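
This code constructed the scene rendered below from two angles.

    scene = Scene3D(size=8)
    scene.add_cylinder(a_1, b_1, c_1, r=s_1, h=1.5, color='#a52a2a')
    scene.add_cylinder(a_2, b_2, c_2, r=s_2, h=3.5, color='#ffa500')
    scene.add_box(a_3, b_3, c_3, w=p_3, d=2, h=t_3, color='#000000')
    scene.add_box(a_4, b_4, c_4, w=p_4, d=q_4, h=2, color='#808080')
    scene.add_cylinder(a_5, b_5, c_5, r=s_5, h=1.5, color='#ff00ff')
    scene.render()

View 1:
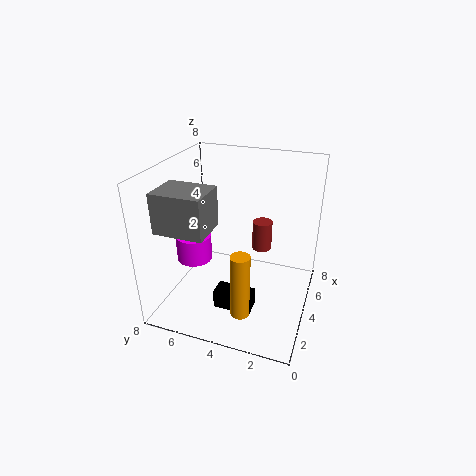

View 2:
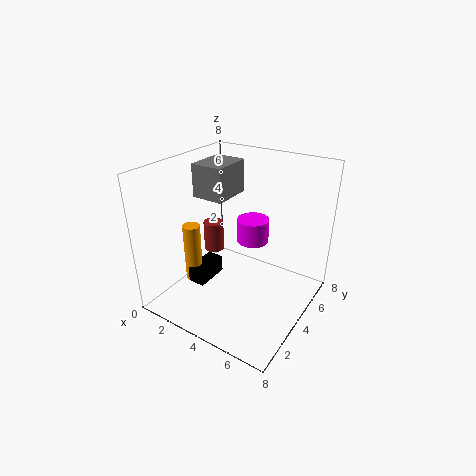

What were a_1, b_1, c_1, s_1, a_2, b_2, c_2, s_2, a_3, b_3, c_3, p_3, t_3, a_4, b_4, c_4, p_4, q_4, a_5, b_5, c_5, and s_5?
a_1 = 3.5; b_1 = 2.5; c_1 = 4; s_1 = 0.5; a_2 = 1.5; b_2 = 3; c_2 = 1; s_2 = 0.5; a_3 = 1.5; b_3 = 2.5; c_3 = 1; p_3 = 1; t_3 = 1; a_4 = 0.5; b_4 = 4.5; c_4 = 5.5; p_4 = 2; q_4 = 2.5; a_5 = 3.5; b_5 = 6.5; c_5 = 2.5; s_5 = 1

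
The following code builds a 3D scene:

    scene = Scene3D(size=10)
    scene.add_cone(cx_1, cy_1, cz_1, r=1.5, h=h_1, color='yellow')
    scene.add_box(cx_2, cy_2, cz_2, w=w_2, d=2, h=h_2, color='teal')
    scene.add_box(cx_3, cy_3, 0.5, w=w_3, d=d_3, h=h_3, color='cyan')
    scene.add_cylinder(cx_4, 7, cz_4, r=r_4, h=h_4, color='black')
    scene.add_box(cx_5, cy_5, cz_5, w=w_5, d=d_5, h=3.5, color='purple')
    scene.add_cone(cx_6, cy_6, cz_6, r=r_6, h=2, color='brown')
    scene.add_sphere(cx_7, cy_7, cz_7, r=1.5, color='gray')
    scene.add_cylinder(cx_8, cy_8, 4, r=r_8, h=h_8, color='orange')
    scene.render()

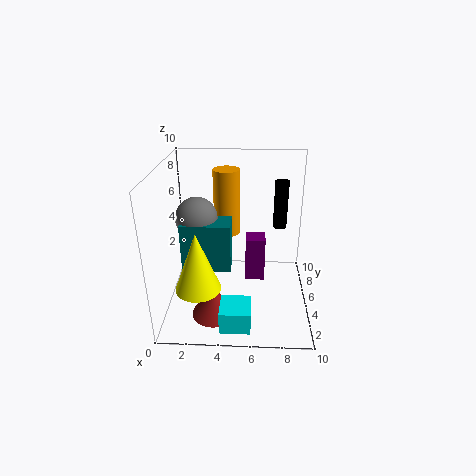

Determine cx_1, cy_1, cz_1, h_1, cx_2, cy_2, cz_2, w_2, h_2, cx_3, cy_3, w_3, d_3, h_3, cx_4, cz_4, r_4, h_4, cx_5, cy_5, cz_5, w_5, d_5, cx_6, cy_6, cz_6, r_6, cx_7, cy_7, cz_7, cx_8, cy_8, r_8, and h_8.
cx_1 = 2.5; cy_1 = 2.5; cz_1 = 2.5; h_1 = 4; cx_2 = 1; cy_2 = 4.5; cz_2 = 2.5; w_2 = 3.5; h_2 = 3.5; cx_3 = 4; cy_3 = 0.5; w_3 = 2; d_3 = 2; h_3 = 1.5; cx_4 = 8; cz_4 = 5; r_4 = 0.5; h_4 = 3.5; cx_5 = 5.5; cy_5 = 6.5; cz_5 = 0.5; w_5 = 1.5; d_5 = 1.5; cx_6 = 3.5; cy_6 = 2.5; cz_6 = 0.5; r_6 = 1.5; cx_7 = 2; cy_7 = 6; cz_7 = 6; cx_8 = 4; cy_8 = 8; r_8 = 1; h_8 = 5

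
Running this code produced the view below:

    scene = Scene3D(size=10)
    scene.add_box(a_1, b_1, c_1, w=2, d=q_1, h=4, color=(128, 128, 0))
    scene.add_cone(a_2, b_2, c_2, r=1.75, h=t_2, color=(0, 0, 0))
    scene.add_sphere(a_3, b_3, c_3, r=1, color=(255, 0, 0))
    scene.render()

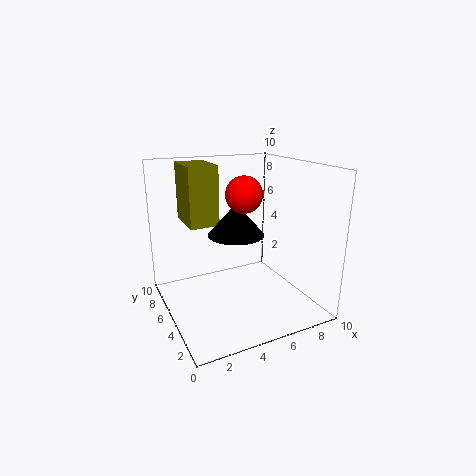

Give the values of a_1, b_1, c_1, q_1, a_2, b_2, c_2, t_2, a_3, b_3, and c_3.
a_1 = 1.75, b_1 = 5.25, c_1 = 6, q_1 = 3, a_2 = 4, b_2 = 3.25, c_2 = 6, t_2 = 2, a_3 = 3.5, b_3 = 1.25, c_3 = 9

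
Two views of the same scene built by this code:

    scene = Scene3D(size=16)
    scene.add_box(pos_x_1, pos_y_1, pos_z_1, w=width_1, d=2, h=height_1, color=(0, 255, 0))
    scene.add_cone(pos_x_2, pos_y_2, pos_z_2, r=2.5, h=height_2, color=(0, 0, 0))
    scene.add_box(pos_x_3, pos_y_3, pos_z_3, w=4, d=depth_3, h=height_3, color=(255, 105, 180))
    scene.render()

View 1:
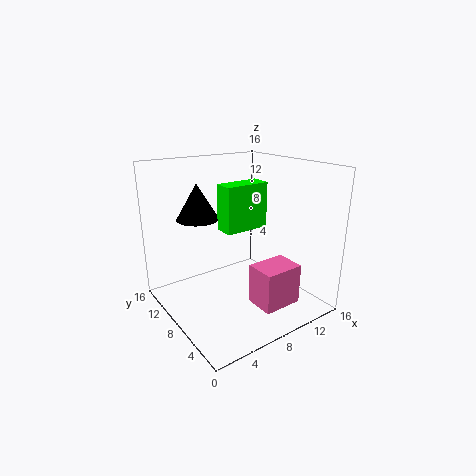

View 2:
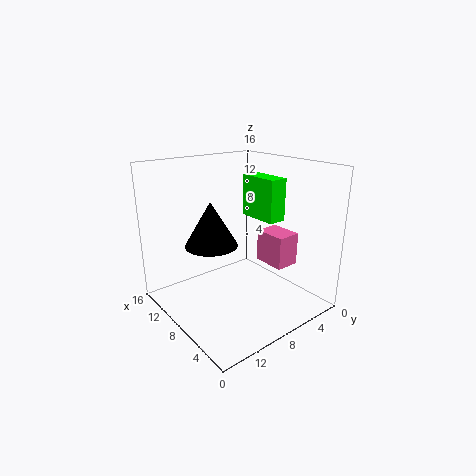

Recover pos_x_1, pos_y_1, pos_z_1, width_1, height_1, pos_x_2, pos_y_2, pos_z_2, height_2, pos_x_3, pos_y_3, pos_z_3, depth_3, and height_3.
pos_x_1 = 4.5; pos_y_1 = 4.5; pos_z_1 = 10.25; width_1 = 4.5; height_1 = 4.5; pos_x_2 = 5.75; pos_y_2 = 13; pos_z_2 = 9.25; height_2 = 4.25; pos_x_3 = 6; pos_y_3 = 0.25; pos_z_3 = 3.25; depth_3 = 3; height_3 = 4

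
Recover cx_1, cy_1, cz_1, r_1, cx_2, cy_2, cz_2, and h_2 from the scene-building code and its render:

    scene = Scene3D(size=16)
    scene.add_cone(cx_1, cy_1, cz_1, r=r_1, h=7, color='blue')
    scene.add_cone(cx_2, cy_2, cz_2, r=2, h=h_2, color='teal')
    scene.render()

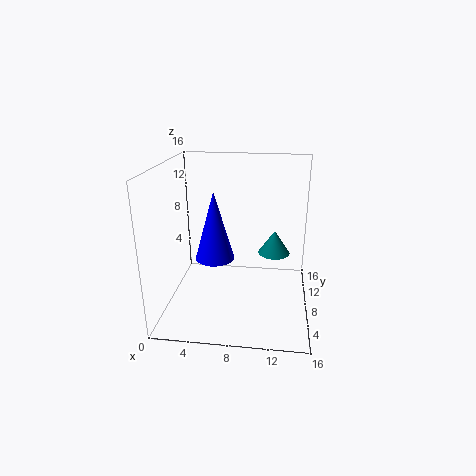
cx_1 = 6, cy_1 = 5, cz_1 = 7, r_1 = 2, cx_2 = 12, cy_2 = 13, cz_2 = 4, h_2 = 3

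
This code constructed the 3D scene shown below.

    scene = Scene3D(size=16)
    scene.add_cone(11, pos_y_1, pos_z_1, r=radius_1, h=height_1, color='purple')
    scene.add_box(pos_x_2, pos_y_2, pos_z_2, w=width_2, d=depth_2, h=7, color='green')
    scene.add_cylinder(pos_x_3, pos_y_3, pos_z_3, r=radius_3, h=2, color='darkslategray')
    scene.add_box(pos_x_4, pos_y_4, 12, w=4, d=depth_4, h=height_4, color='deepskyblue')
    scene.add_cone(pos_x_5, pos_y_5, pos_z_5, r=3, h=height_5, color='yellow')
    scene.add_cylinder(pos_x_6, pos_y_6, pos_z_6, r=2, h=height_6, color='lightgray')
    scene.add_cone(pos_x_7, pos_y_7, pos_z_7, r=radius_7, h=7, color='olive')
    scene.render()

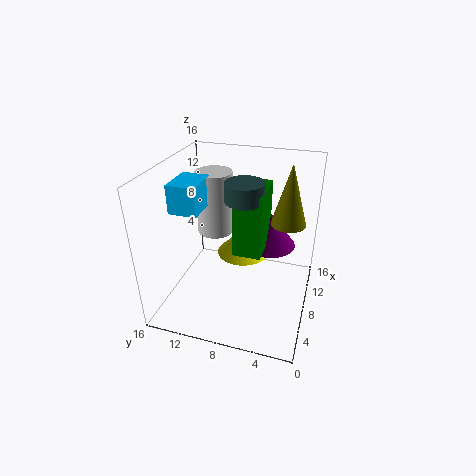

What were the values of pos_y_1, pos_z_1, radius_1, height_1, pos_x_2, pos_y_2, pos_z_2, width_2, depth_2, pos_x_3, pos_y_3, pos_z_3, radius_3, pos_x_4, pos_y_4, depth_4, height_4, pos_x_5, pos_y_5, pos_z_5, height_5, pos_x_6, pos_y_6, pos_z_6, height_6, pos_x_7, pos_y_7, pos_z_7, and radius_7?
pos_y_1 = 5; pos_z_1 = 6; radius_1 = 3; height_1 = 4; pos_x_2 = 6; pos_y_2 = 5; pos_z_2 = 7; width_2 = 5; depth_2 = 3; pos_x_3 = 7; pos_y_3 = 7; pos_z_3 = 13; radius_3 = 2; pos_x_4 = 4; pos_y_4 = 11; depth_4 = 3; height_4 = 3; pos_x_5 = 10; pos_y_5 = 8; pos_z_5 = 5; height_5 = 3; pos_x_6 = 9; pos_y_6 = 11; pos_z_6 = 8; height_6 = 7; pos_x_7 = 11; pos_y_7 = 3; pos_z_7 = 9; radius_7 = 2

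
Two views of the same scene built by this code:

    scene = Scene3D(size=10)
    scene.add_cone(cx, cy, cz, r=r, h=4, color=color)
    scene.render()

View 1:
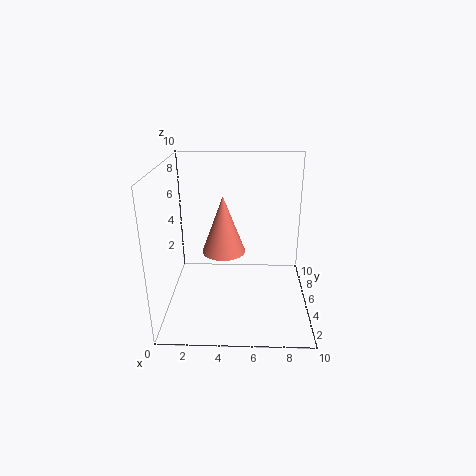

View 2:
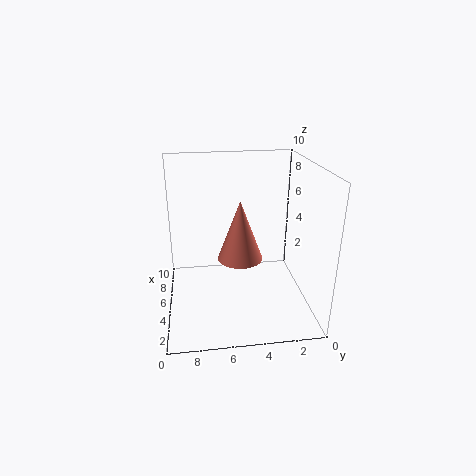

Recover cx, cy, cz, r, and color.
cx = 4
cy = 5
cz = 4
r = 1.5
color = 'salmon'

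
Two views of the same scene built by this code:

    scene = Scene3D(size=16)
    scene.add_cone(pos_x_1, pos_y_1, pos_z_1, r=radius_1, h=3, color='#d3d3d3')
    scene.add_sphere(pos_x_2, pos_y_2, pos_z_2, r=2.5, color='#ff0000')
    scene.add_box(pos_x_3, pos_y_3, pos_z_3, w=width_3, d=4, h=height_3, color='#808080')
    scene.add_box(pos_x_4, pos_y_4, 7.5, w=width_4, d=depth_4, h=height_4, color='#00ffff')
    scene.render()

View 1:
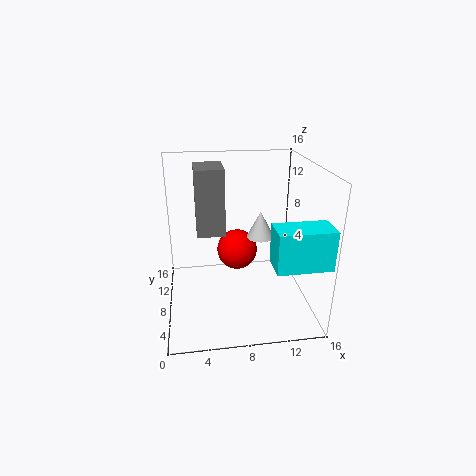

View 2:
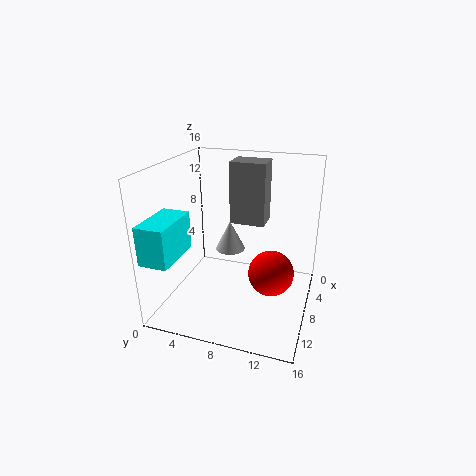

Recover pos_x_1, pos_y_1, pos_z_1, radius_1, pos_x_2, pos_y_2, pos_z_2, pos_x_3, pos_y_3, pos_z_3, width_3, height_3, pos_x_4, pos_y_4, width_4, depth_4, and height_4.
pos_x_1 = 10.5, pos_y_1 = 8, pos_z_1 = 8, radius_1 = 1.5, pos_x_2 = 8.5, pos_y_2 = 12, pos_z_2 = 4.5, pos_x_3 = 3.5, pos_y_3 = 6.5, pos_z_3 = 9, width_3 = 3, height_3 = 7, pos_x_4 = 10.5, pos_y_4 = 0.5, width_4 = 5.5, depth_4 = 3, height_4 = 4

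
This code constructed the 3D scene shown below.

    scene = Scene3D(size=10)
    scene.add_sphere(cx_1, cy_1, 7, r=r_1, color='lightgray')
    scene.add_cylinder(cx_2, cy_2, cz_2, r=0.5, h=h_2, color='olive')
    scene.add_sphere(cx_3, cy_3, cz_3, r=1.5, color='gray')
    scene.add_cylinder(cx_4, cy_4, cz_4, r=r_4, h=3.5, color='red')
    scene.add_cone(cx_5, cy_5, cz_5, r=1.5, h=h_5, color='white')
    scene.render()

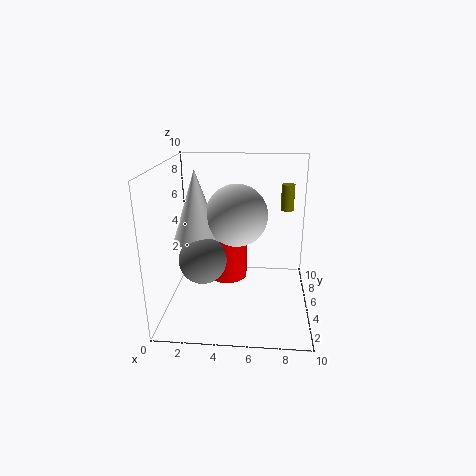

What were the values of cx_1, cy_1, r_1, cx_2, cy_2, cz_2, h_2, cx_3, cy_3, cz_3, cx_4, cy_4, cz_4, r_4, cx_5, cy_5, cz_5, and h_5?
cx_1 = 5, cy_1 = 4, r_1 = 2, cx_2 = 8.5, cy_2 = 8.5, cz_2 = 6, h_2 = 2, cx_3 = 3, cy_3 = 2.5, cz_3 = 4.5, cx_4 = 4, cy_4 = 7, cz_4 = 1, r_4 = 1.5, cx_5 = 2.5, cy_5 = 3.5, cz_5 = 5.5, h_5 = 4.5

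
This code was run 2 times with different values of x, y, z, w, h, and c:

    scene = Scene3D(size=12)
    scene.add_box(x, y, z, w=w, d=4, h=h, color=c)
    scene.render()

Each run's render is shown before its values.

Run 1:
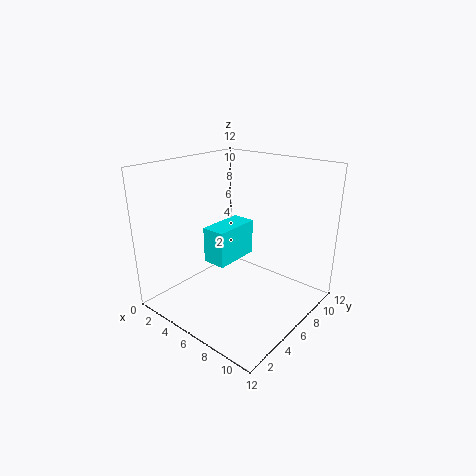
x = 4; y = 4; z = 4; w = 2; h = 3; c = 'cyan'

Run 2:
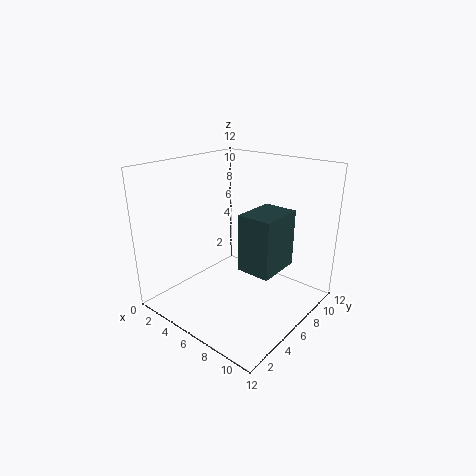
x = 6; y = 6; z = 3; w = 3; h = 5; c = 'darkslategray'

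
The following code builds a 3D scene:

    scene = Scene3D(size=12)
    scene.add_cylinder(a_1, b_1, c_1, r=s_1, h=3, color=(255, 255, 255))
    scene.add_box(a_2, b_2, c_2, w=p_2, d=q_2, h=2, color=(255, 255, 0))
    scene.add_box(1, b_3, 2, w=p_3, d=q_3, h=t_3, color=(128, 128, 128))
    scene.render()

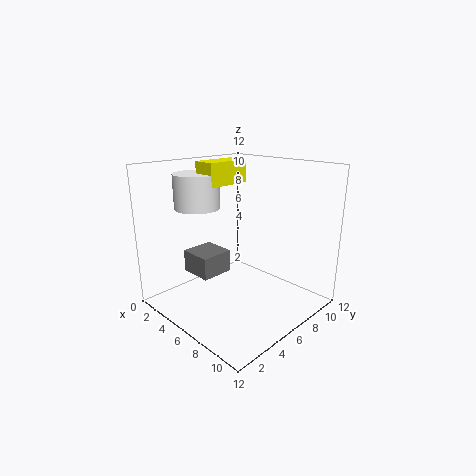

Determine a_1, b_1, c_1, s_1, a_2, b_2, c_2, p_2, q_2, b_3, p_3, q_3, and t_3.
a_1 = 2
b_1 = 5
c_1 = 8
s_1 = 2
a_2 = 2
b_2 = 5
c_2 = 10
p_2 = 2
q_2 = 4
b_3 = 4
p_3 = 3
q_3 = 3
t_3 = 2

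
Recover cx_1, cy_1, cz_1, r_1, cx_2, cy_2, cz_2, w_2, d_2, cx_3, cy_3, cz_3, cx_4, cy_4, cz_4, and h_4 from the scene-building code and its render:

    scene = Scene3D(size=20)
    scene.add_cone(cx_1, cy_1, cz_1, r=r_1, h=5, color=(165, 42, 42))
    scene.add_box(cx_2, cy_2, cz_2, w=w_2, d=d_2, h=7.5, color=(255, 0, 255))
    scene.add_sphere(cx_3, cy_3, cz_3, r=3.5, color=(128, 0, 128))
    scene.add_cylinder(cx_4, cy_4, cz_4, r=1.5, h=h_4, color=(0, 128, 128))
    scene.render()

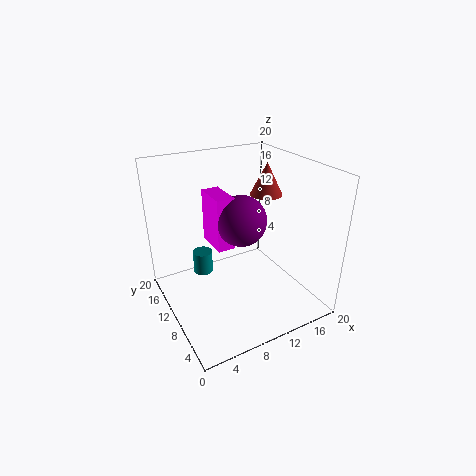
cx_1 = 17.5; cy_1 = 14.5; cz_1 = 13.5; r_1 = 2.5; cx_2 = 7; cy_2 = 10; cz_2 = 8.5; w_2 = 2.5; d_2 = 5; cx_3 = 10.5; cy_3 = 10; cz_3 = 12.5; cx_4 = 7; cy_4 = 16; cz_4 = 2; h_4 = 3.5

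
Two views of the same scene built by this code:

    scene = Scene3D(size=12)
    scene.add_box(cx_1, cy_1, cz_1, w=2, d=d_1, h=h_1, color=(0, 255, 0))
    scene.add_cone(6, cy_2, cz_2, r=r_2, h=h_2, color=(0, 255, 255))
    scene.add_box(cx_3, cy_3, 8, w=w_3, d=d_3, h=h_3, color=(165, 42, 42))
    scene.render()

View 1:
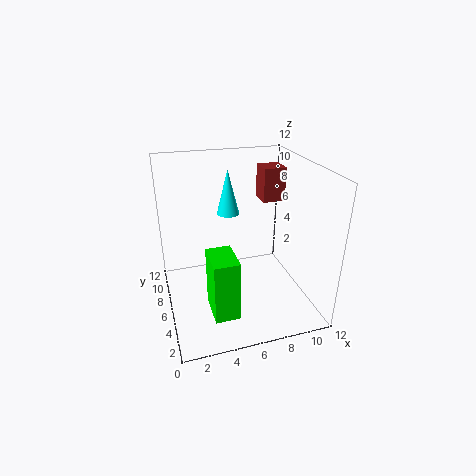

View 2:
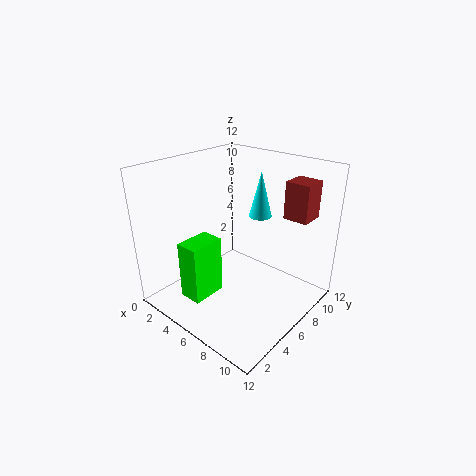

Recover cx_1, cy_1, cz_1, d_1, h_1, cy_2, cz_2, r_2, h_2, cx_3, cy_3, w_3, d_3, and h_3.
cx_1 = 3; cy_1 = 2; cz_1 = 1; d_1 = 3; h_1 = 5; cy_2 = 9; cz_2 = 7; r_2 = 1; h_2 = 4; cx_3 = 9; cy_3 = 8; w_3 = 2; d_3 = 2; h_3 = 3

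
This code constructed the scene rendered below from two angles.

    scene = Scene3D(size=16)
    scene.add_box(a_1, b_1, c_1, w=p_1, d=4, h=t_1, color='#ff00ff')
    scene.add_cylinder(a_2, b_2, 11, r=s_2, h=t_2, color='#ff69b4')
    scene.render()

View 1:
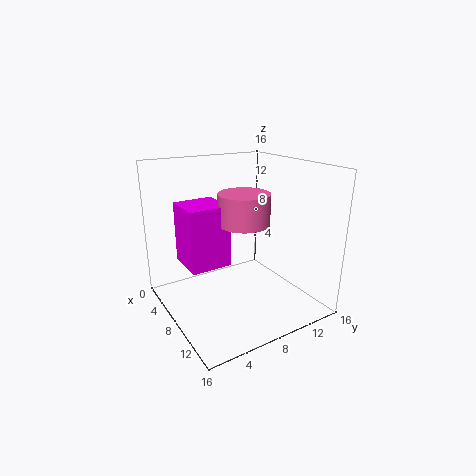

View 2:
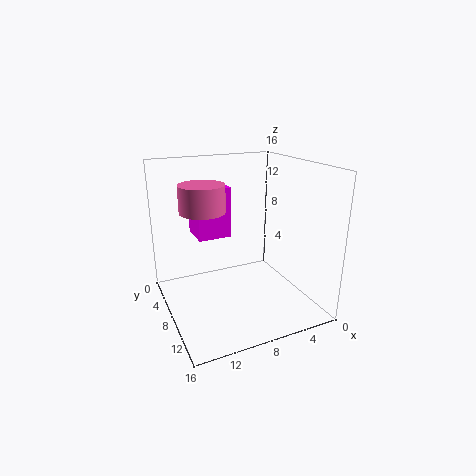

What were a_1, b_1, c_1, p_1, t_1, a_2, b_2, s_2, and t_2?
a_1 = 7.5
b_1 = 1
c_1 = 7
p_1 = 4
t_1 = 6
a_2 = 11.5
b_2 = 6.5
s_2 = 2.5
t_2 = 3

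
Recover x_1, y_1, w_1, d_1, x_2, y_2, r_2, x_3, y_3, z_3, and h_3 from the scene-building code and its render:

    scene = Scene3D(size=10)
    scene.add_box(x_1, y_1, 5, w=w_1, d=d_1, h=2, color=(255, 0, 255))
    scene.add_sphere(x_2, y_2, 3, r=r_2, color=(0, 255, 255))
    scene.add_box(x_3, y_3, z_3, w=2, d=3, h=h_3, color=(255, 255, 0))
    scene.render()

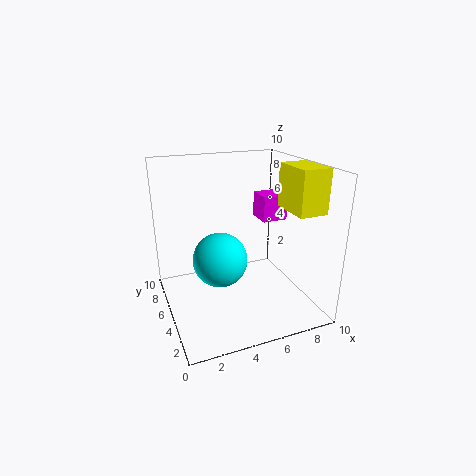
x_1 = 8, y_1 = 7, w_1 = 2, d_1 = 2, x_2 = 4, y_2 = 6, r_2 = 2, x_3 = 8, y_3 = 2, z_3 = 7, h_3 = 3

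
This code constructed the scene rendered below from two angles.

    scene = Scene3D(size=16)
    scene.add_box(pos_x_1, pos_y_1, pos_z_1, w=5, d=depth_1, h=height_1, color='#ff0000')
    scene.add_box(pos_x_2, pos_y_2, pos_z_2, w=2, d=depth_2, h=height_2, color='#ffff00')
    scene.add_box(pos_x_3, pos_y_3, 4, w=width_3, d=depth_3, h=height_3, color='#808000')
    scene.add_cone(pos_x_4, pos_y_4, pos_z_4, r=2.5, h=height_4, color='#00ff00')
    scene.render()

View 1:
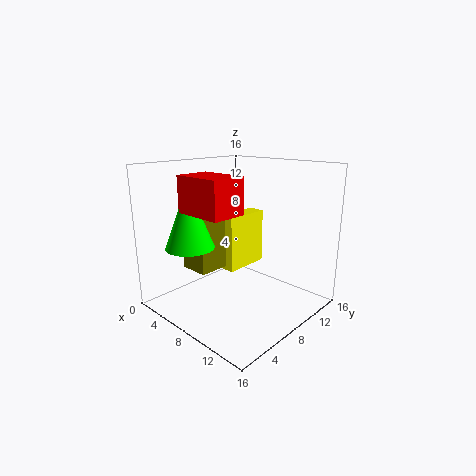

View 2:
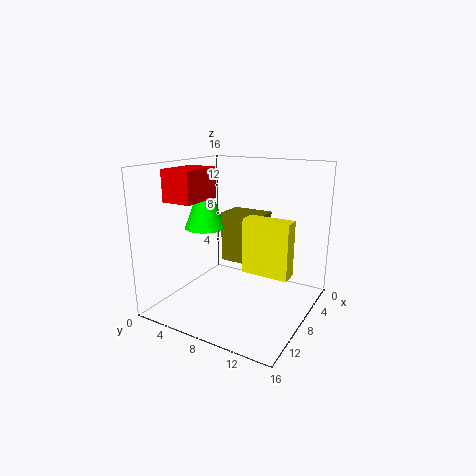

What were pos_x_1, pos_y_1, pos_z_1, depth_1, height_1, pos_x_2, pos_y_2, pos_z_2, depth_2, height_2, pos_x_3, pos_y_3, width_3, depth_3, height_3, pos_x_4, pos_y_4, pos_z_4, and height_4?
pos_x_1 = 7, pos_y_1 = 1, pos_z_1 = 12, depth_1 = 3.5, height_1 = 3.5, pos_x_2 = 5, pos_y_2 = 8, pos_z_2 = 3.5, depth_2 = 5.5, height_2 = 6.5, pos_x_3 = 2.5, pos_y_3 = 4.5, width_3 = 3.5, depth_3 = 5, height_3 = 6, pos_x_4 = 6.5, pos_y_4 = 2.5, pos_z_4 = 8, height_4 = 6.5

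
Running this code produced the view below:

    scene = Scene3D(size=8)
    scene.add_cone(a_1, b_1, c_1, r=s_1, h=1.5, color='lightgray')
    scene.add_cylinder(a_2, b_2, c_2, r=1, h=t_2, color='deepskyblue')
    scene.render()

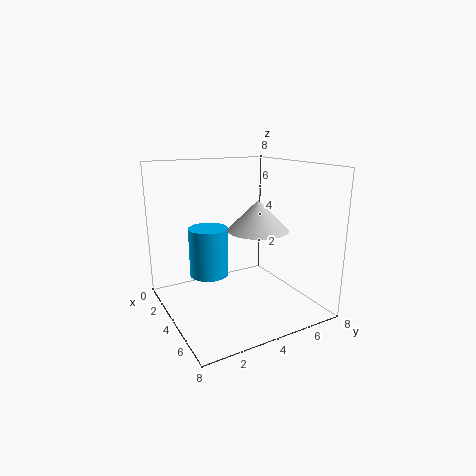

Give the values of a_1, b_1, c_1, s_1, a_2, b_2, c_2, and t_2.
a_1 = 6
b_1 = 4
c_1 = 5
s_1 = 1.5
a_2 = 4.5
b_2 = 2
c_2 = 2.5
t_2 = 2.5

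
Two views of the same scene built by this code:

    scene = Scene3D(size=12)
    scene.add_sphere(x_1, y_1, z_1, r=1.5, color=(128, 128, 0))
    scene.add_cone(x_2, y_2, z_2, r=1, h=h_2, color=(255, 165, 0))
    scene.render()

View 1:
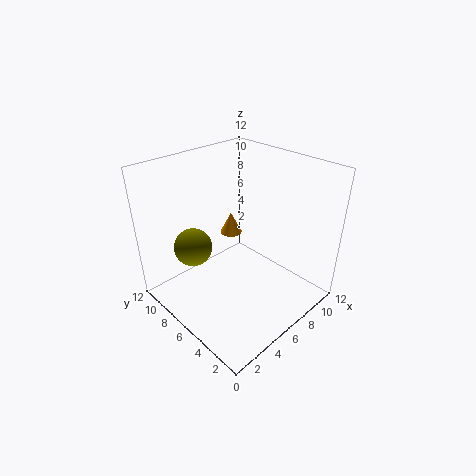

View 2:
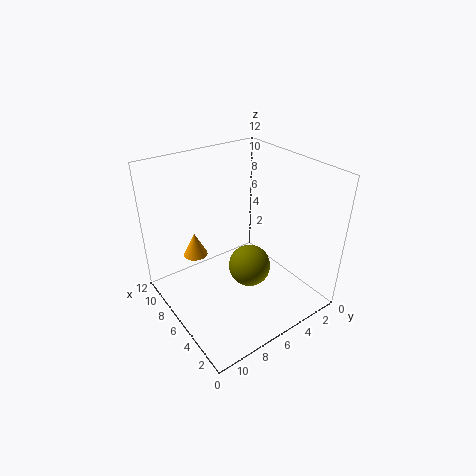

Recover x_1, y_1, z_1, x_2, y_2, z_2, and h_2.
x_1 = 2.5; y_1 = 7.5; z_1 = 6; x_2 = 8; y_2 = 9; z_2 = 4.5; h_2 = 2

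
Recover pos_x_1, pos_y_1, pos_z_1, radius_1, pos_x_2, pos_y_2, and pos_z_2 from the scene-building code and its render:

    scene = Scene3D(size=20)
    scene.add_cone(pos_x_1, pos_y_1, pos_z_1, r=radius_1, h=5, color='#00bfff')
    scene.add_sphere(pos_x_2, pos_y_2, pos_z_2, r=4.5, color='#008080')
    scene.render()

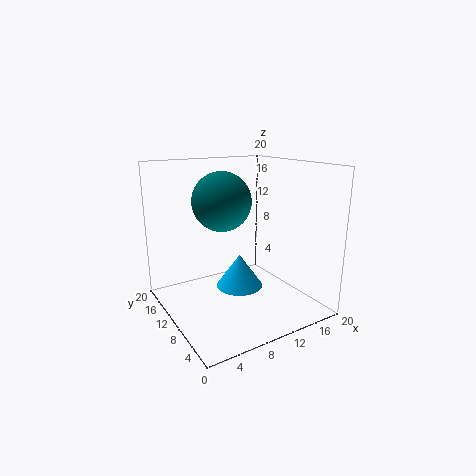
pos_x_1 = 11.5; pos_y_1 = 12; pos_z_1 = 1.5; radius_1 = 3.5; pos_x_2 = 10.5; pos_y_2 = 15.5; pos_z_2 = 14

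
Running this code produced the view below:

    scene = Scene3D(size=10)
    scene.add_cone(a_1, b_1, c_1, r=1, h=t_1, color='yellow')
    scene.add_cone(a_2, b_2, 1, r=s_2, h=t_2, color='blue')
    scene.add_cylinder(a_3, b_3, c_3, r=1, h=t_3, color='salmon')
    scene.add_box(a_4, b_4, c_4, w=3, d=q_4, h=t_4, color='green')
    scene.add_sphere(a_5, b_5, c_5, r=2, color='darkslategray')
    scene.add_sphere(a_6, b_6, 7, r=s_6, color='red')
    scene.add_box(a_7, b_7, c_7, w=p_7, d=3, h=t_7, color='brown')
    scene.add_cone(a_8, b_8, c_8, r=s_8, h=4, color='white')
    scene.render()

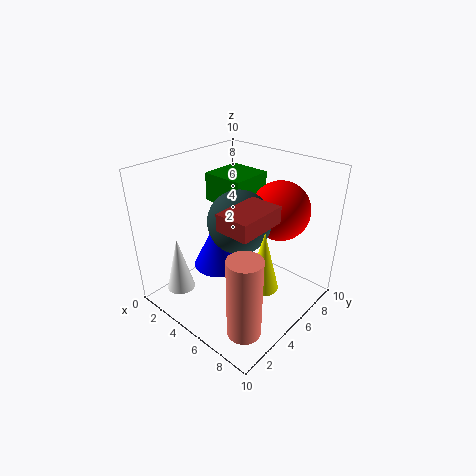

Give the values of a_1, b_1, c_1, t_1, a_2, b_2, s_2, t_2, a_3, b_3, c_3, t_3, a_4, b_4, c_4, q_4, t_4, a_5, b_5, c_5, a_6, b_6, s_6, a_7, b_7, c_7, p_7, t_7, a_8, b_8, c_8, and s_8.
a_1 = 8; b_1 = 4; c_1 = 3; t_1 = 4; a_2 = 2; b_2 = 6; s_2 = 2; t_2 = 4; a_3 = 9; b_3 = 1; c_3 = 2; t_3 = 5; a_4 = 2; b_4 = 5; c_4 = 7; q_4 = 3; t_4 = 2; a_5 = 6; b_5 = 4; c_5 = 7; a_6 = 7; b_6 = 7; s_6 = 2; a_7 = 7; b_7 = 1; c_7 = 8; p_7 = 2; t_7 = 1; a_8 = 2; b_8 = 2; c_8 = 1; s_8 = 1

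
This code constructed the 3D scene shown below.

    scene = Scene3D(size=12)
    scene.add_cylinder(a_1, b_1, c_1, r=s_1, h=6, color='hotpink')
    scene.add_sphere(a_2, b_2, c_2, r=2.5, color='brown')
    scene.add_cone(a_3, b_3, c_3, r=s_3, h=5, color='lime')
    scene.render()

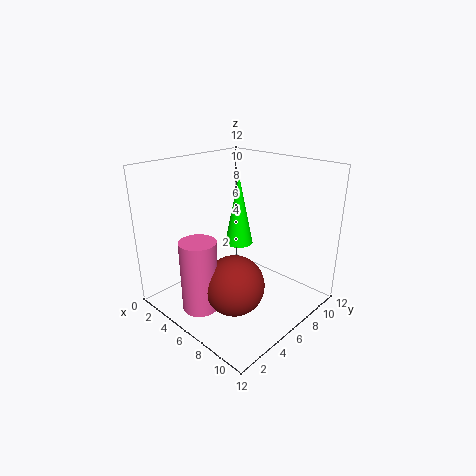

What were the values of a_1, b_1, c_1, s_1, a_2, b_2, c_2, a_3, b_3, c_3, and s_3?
a_1 = 5; b_1 = 2.5; c_1 = 0.5; s_1 = 1.5; a_2 = 7; b_2 = 4.5; c_2 = 2.5; a_3 = 8; b_3 = 4; c_3 = 7; s_3 = 1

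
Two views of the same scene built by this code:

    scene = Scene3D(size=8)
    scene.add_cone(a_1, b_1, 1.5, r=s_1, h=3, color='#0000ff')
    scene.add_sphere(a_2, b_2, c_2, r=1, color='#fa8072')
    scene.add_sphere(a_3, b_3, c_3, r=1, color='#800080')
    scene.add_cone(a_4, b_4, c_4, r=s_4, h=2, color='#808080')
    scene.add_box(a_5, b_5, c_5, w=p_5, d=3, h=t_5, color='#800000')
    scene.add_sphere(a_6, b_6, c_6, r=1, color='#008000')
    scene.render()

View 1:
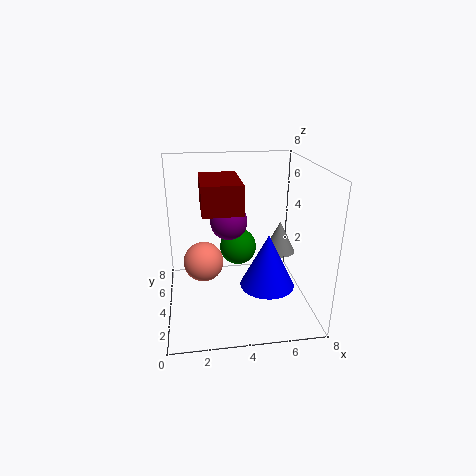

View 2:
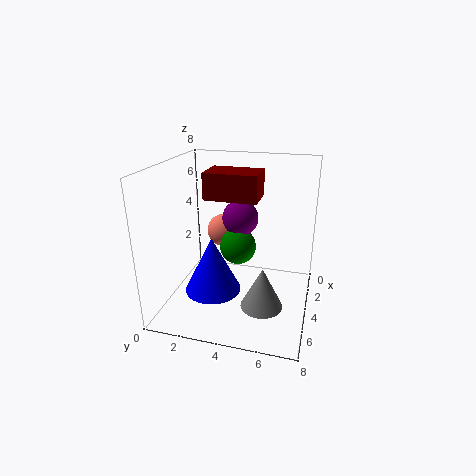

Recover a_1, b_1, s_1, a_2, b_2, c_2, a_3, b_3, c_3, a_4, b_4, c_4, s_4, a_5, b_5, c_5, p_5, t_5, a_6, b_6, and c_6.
a_1 = 5.5
b_1 = 3
s_1 = 1.5
a_2 = 2
b_2 = 2.5
c_2 = 3.5
a_3 = 3.5
b_3 = 4
c_3 = 5
a_4 = 7
b_4 = 6
c_4 = 2
s_4 = 1
a_5 = 2
b_5 = 2
c_5 = 6
p_5 = 2
t_5 = 1.5
a_6 = 4
b_6 = 4
c_6 = 3.5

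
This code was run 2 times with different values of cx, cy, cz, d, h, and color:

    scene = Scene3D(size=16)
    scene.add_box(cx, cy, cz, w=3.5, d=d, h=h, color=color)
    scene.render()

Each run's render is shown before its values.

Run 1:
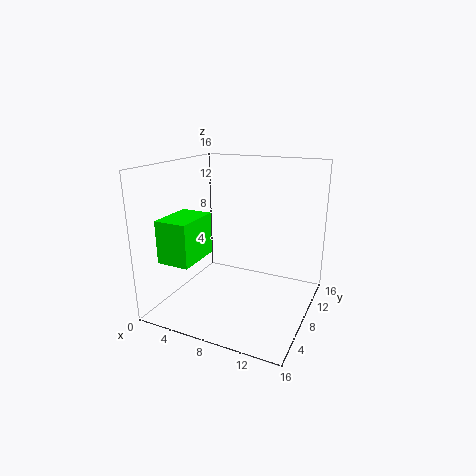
cx = 2
cy = 1.5
cz = 6.5
d = 5
h = 4.5
color = 'lime'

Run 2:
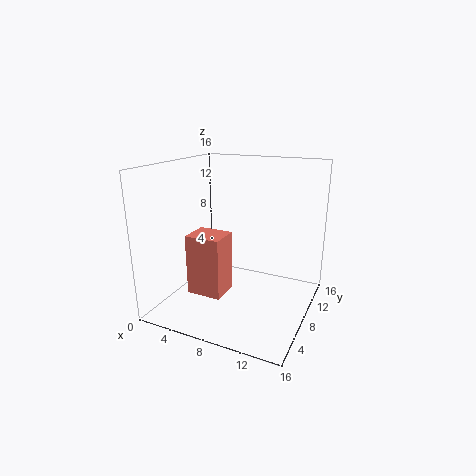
cx = 5.5
cy = 1.5
cz = 4
d = 3
h = 6
color = 'salmon'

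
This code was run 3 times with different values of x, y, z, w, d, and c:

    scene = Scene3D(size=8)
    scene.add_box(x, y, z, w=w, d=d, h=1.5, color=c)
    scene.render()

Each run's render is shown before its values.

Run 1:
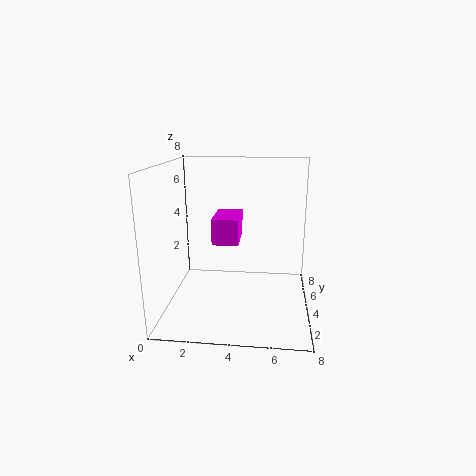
x = 2.5; y = 4; z = 3.5; w = 1.5; d = 2.5; c = 'magenta'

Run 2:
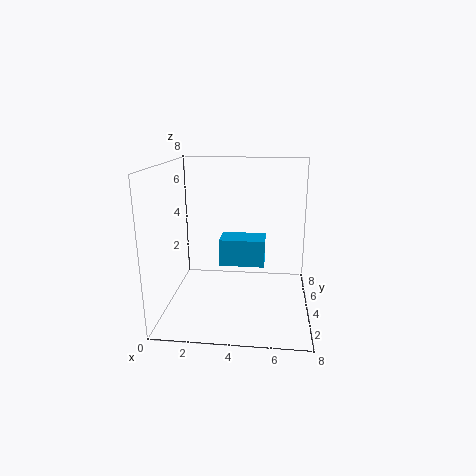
x = 3; y = 3.5; z = 2.5; w = 2.5; d = 1.5; c = 'deepskyblue'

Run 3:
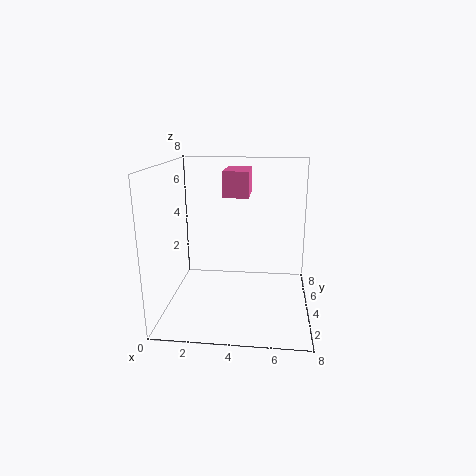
x = 3; y = 5; z = 6; w = 1.5; d = 2.5; c = 'hotpink'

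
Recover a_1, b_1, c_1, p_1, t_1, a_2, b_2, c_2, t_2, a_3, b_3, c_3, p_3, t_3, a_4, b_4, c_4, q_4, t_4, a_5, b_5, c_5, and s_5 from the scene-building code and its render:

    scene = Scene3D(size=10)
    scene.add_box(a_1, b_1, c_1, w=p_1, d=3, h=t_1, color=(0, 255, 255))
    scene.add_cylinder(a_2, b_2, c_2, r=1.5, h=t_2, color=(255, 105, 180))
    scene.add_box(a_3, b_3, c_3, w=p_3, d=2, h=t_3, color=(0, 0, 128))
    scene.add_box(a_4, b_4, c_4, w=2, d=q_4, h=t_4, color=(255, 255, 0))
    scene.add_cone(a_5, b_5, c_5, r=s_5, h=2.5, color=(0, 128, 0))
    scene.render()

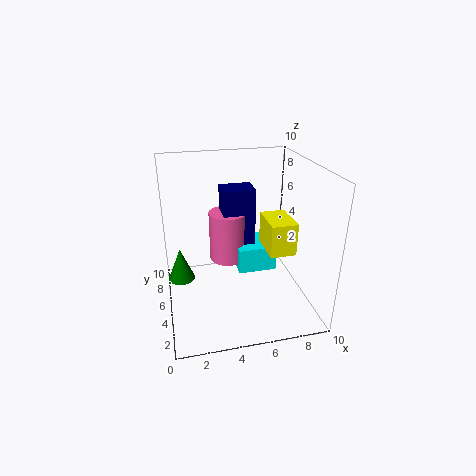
a_1 = 5.5, b_1 = 6.5, c_1 = 1, p_1 = 3, t_1 = 2, a_2 = 5, b_2 = 8.5, c_2 = 1.5, t_2 = 4, a_3 = 4.5, b_3 = 7.5, c_3 = 3, p_3 = 2.5, t_3 = 4.5, a_4 = 7.5, b_4 = 5, c_4 = 3, q_4 = 3, t_4 = 2.5, a_5 = 1, b_5 = 7, c_5 = 1, s_5 = 1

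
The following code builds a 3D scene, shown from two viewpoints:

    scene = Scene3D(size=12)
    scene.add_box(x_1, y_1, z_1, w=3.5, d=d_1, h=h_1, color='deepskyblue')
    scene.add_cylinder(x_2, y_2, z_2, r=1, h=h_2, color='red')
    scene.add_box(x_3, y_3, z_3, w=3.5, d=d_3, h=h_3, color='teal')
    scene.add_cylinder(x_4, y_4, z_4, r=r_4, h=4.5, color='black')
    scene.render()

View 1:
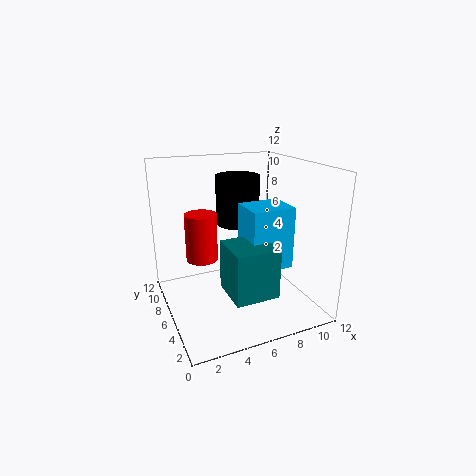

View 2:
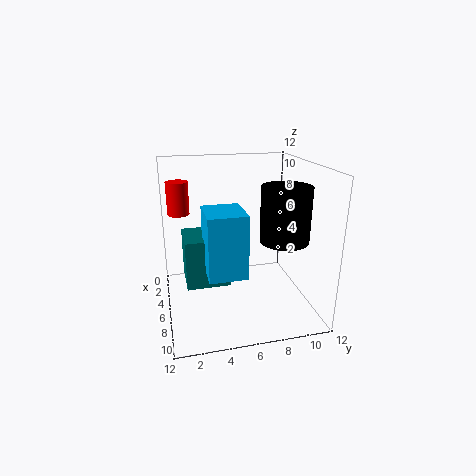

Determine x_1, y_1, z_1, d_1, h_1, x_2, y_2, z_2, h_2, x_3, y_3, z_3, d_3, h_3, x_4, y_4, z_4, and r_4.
x_1 = 6
y_1 = 3
z_1 = 4
d_1 = 3
h_1 = 5
x_2 = 1.5
y_2 = 1.5
z_2 = 7
h_2 = 3
x_3 = 4
y_3 = 1.5
z_3 = 2.5
d_3 = 3.5
h_3 = 4
x_4 = 7.5
y_4 = 9.5
z_4 = 6
r_4 = 2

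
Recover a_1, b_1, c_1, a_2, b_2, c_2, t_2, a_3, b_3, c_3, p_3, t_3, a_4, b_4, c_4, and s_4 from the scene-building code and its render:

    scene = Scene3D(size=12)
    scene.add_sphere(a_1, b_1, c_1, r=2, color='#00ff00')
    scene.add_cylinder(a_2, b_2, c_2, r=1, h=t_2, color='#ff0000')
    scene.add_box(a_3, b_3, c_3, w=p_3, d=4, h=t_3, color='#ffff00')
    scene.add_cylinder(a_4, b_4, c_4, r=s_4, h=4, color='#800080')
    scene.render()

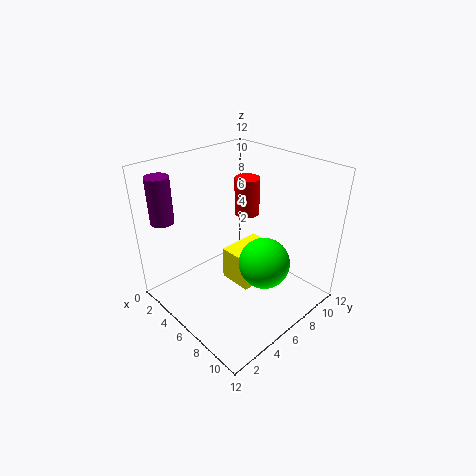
a_1 = 9; b_1 = 6; c_1 = 5; a_2 = 6; b_2 = 7; c_2 = 8; t_2 = 3; a_3 = 4; b_3 = 6; c_3 = 1; p_3 = 3; t_3 = 3; a_4 = 1; b_4 = 2; c_4 = 7; s_4 = 1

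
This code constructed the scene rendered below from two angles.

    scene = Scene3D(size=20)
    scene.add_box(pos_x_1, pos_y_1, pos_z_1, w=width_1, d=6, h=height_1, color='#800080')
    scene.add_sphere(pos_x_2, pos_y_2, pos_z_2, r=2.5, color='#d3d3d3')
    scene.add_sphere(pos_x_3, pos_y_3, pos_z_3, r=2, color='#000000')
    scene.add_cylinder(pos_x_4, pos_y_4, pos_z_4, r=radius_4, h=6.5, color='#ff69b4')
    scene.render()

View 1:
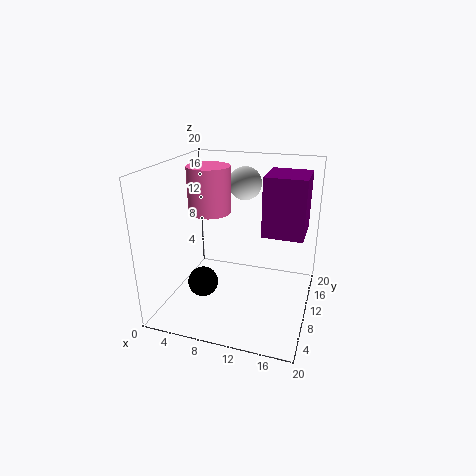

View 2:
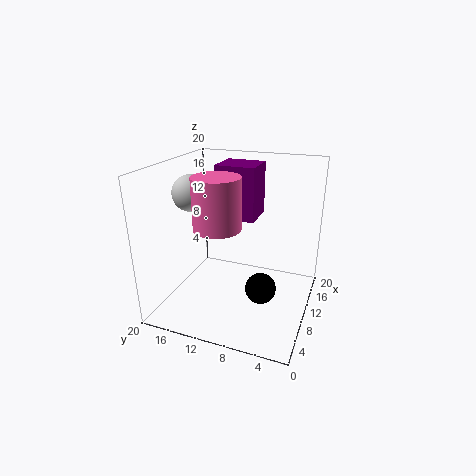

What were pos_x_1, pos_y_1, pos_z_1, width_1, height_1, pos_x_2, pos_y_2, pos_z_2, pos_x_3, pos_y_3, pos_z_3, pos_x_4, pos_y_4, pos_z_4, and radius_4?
pos_x_1 = 13.5; pos_y_1 = 9; pos_z_1 = 11; width_1 = 5.5; height_1 = 8; pos_x_2 = 9; pos_y_2 = 16.5; pos_z_2 = 16; pos_x_3 = 6.5; pos_y_3 = 5.5; pos_z_3 = 5; pos_x_4 = 5.5; pos_y_4 = 11; pos_z_4 = 13; radius_4 = 3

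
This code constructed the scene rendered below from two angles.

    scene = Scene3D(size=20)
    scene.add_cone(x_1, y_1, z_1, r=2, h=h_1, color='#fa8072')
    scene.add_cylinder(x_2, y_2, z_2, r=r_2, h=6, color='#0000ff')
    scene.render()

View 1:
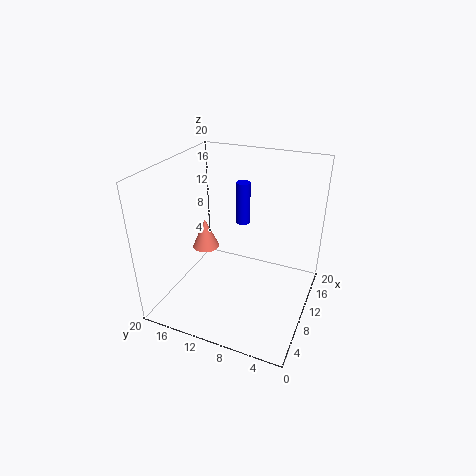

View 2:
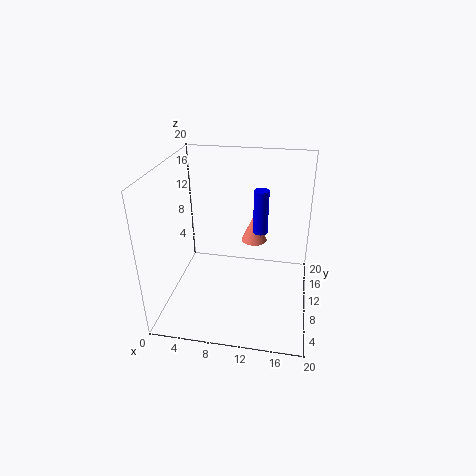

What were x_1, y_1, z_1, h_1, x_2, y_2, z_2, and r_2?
x_1 = 11.5
y_1 = 16
z_1 = 6.5
h_1 = 4.5
x_2 = 13
y_2 = 10.5
z_2 = 11
r_2 = 1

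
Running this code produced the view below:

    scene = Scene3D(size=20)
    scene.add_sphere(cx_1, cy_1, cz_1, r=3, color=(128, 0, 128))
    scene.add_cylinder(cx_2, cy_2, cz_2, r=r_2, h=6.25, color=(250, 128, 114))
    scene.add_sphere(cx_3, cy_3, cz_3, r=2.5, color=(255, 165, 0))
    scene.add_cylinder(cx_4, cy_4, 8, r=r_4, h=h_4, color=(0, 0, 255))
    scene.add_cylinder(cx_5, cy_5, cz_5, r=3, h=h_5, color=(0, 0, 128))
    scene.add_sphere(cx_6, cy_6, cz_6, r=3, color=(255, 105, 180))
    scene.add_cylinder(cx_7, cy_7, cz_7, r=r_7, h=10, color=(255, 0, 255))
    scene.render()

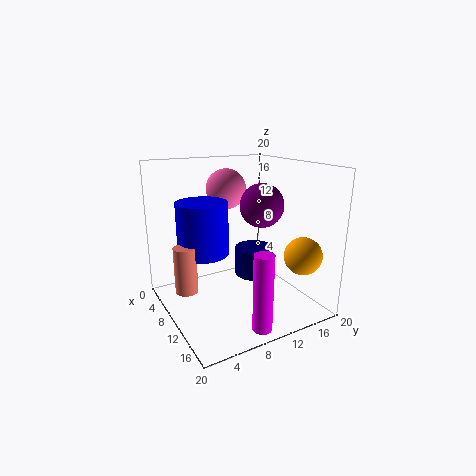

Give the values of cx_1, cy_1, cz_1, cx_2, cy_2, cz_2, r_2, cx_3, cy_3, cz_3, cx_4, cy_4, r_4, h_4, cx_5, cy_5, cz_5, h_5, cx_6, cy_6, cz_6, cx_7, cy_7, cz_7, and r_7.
cx_1 = 11.25
cy_1 = 13
cz_1 = 14.5
cx_2 = 9.75
cy_2 = 2.25
cz_2 = 3.75
r_2 = 1.5
cx_3 = 16.75
cy_3 = 16
cz_3 = 8.5
cx_4 = 8.25
cy_4 = 5.5
r_4 = 3.5
h_4 = 7.25
cx_5 = 6.5
cy_5 = 15
cz_5 = 2
h_5 = 4.5
cx_6 = 4.25
cy_6 = 11.25
cz_6 = 15.75
cx_7 = 18.25
cy_7 = 8.75
cz_7 = 0.75
r_7 = 1.25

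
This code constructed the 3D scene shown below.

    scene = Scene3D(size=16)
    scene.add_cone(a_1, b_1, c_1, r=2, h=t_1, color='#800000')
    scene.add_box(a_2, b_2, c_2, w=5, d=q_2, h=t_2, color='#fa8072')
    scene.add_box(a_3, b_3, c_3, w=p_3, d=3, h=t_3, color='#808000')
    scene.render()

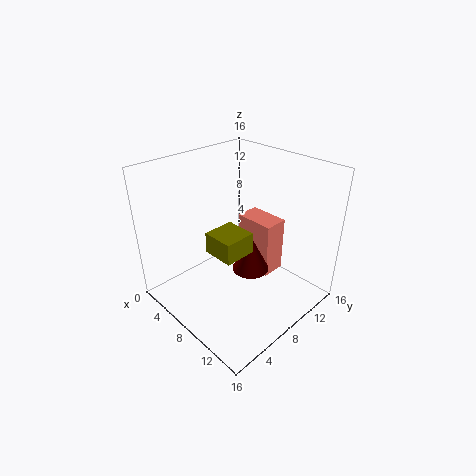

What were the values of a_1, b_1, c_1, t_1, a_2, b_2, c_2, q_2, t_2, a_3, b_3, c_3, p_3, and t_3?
a_1 = 10, b_1 = 8, c_1 = 5, t_1 = 4, a_2 = 4, b_2 = 12, c_2 = 1, q_2 = 3, t_2 = 7, a_3 = 10, b_3 = 2, c_3 = 10, p_3 = 3, t_3 = 2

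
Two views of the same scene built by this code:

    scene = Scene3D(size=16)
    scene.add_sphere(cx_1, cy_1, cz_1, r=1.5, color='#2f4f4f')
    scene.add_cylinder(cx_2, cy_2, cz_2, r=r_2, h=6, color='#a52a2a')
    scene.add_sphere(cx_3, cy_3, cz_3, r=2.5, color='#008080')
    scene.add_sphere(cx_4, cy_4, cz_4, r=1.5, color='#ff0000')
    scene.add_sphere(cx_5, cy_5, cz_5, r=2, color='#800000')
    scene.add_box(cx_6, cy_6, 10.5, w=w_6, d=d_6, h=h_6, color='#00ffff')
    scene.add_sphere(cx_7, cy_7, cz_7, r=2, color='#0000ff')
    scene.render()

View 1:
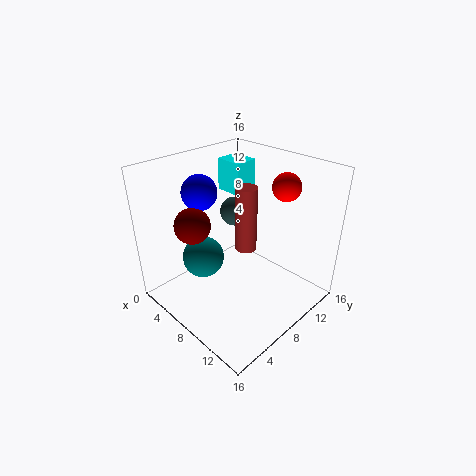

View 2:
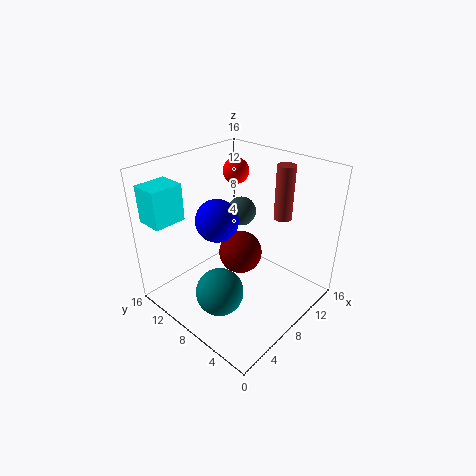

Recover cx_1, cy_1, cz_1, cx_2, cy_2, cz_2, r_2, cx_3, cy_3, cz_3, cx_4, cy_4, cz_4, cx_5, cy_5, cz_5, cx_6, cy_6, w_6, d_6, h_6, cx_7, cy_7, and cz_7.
cx_1 = 8, cy_1 = 7.5, cz_1 = 11.5, cx_2 = 12, cy_2 = 5, cz_2 = 10, r_2 = 1, cx_3 = 3.5, cy_3 = 6.5, cz_3 = 4, cx_4 = 11.5, cy_4 = 11.5, cz_4 = 14, cx_5 = 4.5, cy_5 = 4.5, cz_5 = 9.5, cx_6 = 0.5, cy_6 = 12, w_6 = 3.5, d_6 = 3, h_6 = 4, cx_7 = 3.5, cy_7 = 6.5, cz_7 = 12.5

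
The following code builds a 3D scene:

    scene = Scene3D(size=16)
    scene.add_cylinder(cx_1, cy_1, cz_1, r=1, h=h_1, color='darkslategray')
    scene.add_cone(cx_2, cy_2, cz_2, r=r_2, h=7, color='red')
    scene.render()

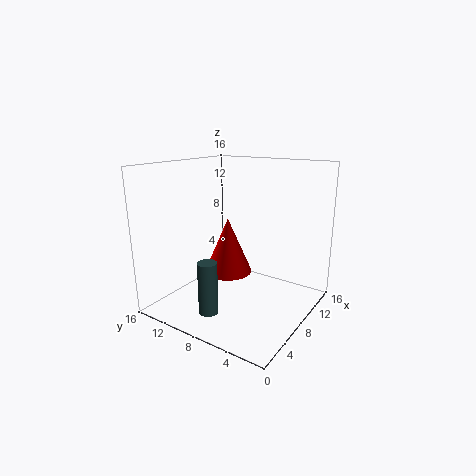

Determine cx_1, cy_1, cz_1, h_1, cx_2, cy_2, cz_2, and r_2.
cx_1 = 2.5
cy_1 = 8
cz_1 = 1.5
h_1 = 5.5
cx_2 = 11
cy_2 = 11.5
cz_2 = 2
r_2 = 3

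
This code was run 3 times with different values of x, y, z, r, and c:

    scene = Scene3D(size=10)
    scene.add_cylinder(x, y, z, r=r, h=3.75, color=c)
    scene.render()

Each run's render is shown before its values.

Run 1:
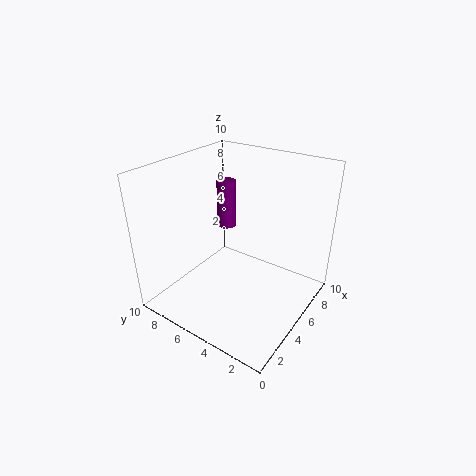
x = 7.75; y = 8; z = 4; r = 0.75; c = 'purple'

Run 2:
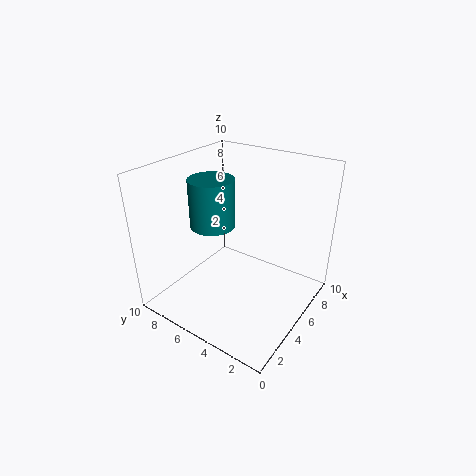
x = 6.25; y = 8.25; z = 4.5; r = 1.75; c = 'teal'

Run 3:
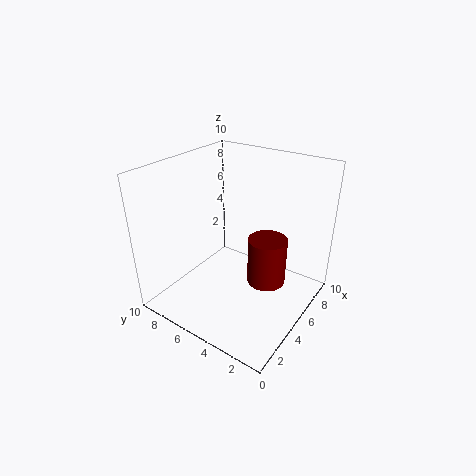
x = 7.5; y = 4; z = 0.25; r = 1.5; c = 'maroon'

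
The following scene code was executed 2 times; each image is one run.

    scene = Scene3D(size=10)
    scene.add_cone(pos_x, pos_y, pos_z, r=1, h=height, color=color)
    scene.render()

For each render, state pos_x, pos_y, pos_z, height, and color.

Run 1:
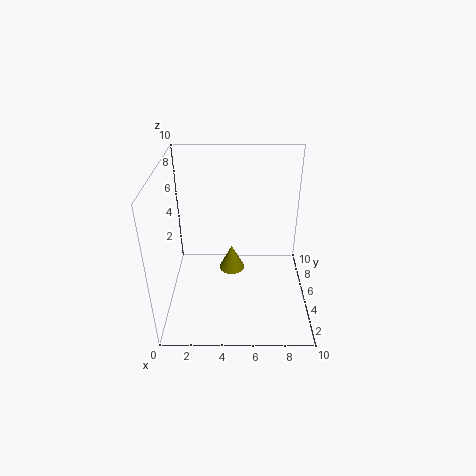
pos_x = 4.5; pos_y = 7; pos_z = 1; height = 2; color = 'olive'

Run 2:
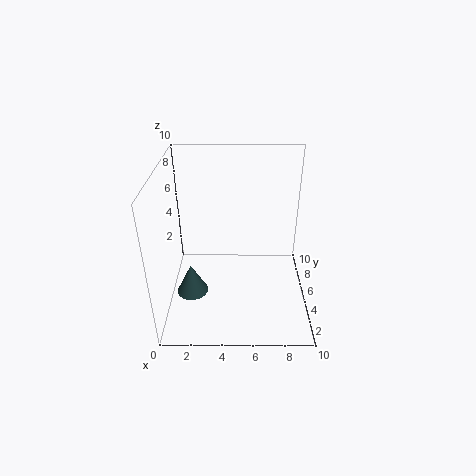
pos_x = 2; pos_y = 2.5; pos_z = 2.5; height = 2; color = 'darkslategray'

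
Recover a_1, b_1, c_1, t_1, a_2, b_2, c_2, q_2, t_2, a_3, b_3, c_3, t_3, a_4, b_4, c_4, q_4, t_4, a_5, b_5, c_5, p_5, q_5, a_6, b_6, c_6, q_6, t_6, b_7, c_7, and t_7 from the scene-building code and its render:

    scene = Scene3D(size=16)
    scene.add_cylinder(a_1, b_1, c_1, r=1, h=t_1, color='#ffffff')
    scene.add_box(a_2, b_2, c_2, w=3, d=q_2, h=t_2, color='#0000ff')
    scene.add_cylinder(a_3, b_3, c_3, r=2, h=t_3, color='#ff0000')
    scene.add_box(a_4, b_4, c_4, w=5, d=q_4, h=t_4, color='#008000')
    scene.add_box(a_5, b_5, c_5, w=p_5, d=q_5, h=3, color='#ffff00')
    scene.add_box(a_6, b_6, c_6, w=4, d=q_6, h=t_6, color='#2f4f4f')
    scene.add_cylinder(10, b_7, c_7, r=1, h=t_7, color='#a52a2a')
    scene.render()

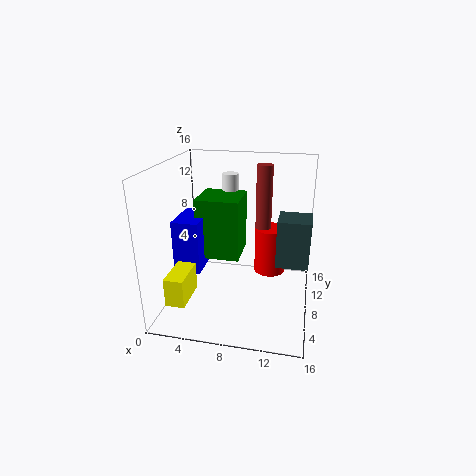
a_1 = 6; b_1 = 13; c_1 = 11; t_1 = 3; a_2 = 1; b_2 = 6; c_2 = 4; q_2 = 5; t_2 = 6; a_3 = 11; b_3 = 14; c_3 = 1; t_3 = 6; a_4 = 3; b_4 = 8; c_4 = 5; q_4 = 5; t_4 = 7; a_5 = 2; b_5 = 1; c_5 = 3; p_5 = 2; q_5 = 4; a_6 = 12; b_6 = 11; c_6 = 3; q_6 = 4; t_6 = 6; b_7 = 14; c_7 = 7; t_7 = 8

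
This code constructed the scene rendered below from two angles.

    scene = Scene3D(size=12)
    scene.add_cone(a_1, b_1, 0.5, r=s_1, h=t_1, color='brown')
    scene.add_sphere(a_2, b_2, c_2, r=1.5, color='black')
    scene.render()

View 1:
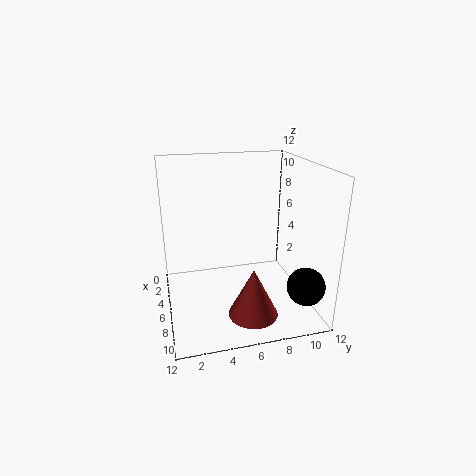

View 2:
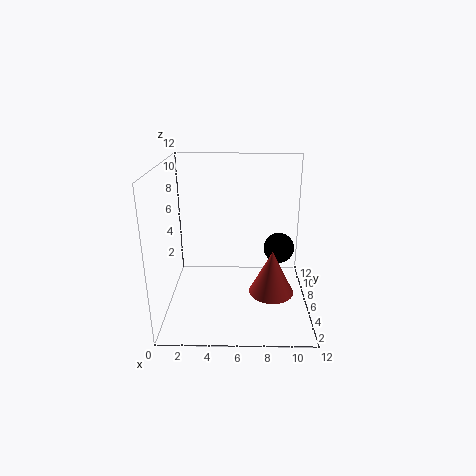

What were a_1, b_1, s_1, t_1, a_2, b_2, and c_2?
a_1 = 9; b_1 = 6.5; s_1 = 2; t_1 = 4; a_2 = 10; b_2 = 10.5; c_2 = 3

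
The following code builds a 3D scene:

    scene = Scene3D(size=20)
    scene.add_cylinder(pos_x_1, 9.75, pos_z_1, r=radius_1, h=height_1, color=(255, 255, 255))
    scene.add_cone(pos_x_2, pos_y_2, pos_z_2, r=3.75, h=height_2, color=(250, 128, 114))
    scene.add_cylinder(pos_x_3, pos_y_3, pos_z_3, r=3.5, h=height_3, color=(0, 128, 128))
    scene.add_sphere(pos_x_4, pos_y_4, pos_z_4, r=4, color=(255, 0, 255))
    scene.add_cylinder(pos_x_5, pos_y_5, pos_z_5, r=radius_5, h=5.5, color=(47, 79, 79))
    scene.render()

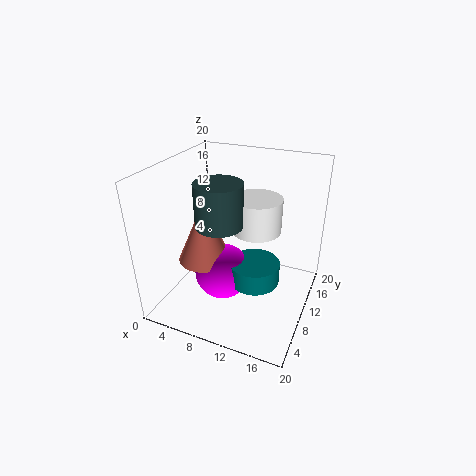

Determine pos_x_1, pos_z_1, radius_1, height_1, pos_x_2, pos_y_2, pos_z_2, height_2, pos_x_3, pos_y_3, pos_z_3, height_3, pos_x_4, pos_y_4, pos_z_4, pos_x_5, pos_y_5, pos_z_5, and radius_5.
pos_x_1 = 12.75; pos_z_1 = 12; radius_1 = 3.25; height_1 = 4.5; pos_x_2 = 5.5; pos_y_2 = 8.5; pos_z_2 = 6.5; height_2 = 8.5; pos_x_3 = 12.75; pos_y_3 = 9.5; pos_z_3 = 4; height_3 = 3; pos_x_4 = 8; pos_y_4 = 9; pos_z_4 = 4.5; pos_x_5 = 9.25; pos_y_5 = 6; pos_z_5 = 13.75; radius_5 = 3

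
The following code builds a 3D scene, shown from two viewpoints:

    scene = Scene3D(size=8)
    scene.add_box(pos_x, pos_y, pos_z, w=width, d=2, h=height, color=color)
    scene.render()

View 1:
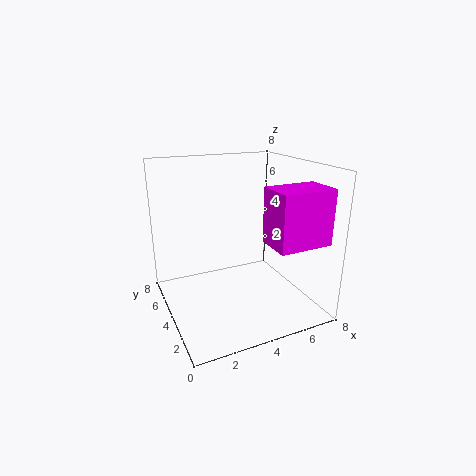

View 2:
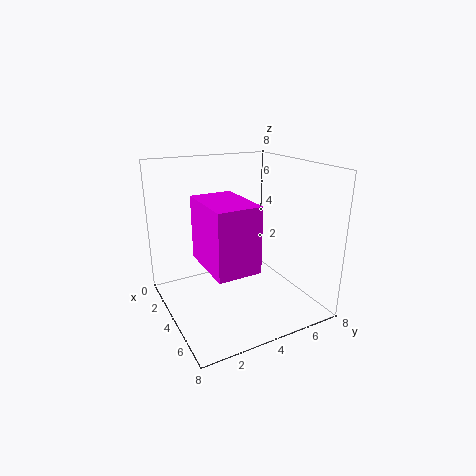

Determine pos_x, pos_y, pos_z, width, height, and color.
pos_x = 5
pos_y = 1
pos_z = 4
width = 3
height = 3
color = 'magenta'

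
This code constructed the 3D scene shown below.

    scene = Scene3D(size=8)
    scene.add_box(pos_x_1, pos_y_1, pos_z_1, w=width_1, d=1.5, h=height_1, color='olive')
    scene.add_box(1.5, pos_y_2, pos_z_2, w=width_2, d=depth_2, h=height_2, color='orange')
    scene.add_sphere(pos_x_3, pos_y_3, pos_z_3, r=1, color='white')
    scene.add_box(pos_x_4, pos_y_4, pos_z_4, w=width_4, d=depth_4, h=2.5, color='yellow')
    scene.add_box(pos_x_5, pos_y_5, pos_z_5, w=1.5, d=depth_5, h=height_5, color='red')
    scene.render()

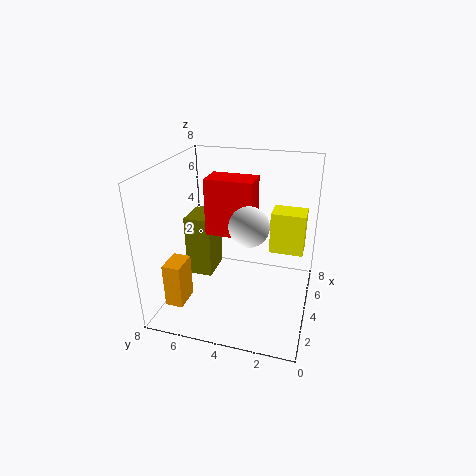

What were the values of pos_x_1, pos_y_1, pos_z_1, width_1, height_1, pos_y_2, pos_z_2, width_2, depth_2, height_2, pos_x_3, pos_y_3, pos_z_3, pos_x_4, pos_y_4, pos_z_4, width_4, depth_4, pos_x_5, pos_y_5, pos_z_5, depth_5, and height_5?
pos_x_1 = 3.5, pos_y_1 = 5.5, pos_z_1 = 1.5, width_1 = 2, height_1 = 3.5, pos_y_2 = 6.5, pos_z_2 = 0.5, width_2 = 1.5, depth_2 = 1, height_2 = 2.5, pos_x_3 = 2.5, pos_y_3 = 3, pos_z_3 = 5.5, pos_x_4 = 5.5, pos_y_4 = 0.5, pos_z_4 = 2.5, width_4 = 1.5, depth_4 = 2, pos_x_5 = 3, pos_y_5 = 3, pos_z_5 = 4.5, depth_5 = 2.5, height_5 = 3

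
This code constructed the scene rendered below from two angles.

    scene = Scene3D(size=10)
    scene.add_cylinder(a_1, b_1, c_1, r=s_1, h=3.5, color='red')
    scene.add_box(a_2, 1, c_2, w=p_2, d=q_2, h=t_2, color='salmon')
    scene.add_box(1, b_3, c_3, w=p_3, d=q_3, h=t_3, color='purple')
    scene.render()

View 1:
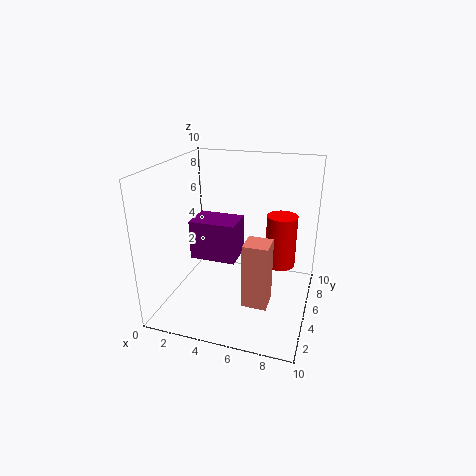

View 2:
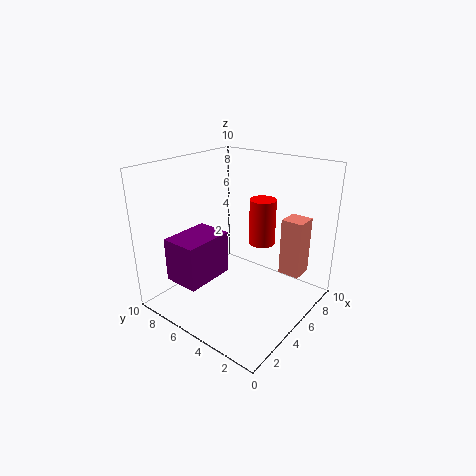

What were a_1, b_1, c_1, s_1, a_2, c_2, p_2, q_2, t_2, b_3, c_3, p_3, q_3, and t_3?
a_1 = 8
b_1 = 5
c_1 = 3.5
s_1 = 1
a_2 = 6.5
c_2 = 2.5
p_2 = 1.5
q_2 = 1.5
t_2 = 4
b_3 = 5.5
c_3 = 2.5
p_3 = 3.5
q_3 = 2.5
t_3 = 3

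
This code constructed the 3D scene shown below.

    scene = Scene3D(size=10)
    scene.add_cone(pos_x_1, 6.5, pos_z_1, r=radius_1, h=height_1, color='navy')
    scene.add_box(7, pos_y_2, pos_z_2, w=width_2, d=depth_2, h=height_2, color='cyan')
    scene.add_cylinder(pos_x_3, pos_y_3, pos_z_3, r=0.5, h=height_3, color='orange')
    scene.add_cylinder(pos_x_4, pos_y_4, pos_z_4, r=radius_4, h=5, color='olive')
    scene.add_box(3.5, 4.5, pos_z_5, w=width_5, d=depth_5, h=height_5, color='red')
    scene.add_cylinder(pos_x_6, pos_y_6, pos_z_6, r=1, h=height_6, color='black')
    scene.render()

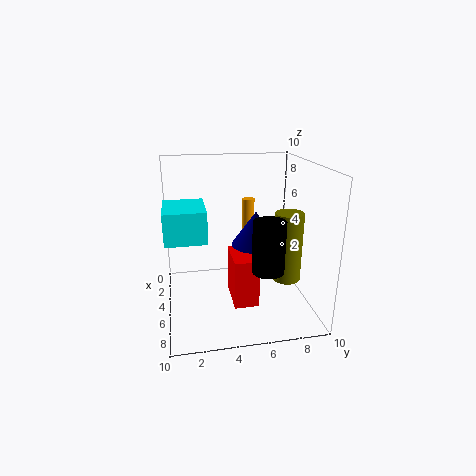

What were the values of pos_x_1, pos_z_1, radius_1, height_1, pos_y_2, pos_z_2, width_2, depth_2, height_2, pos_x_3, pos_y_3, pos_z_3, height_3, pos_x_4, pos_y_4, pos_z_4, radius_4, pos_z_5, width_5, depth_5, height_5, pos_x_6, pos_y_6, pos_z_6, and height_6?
pos_x_1 = 4; pos_z_1 = 4; radius_1 = 1.75; height_1 = 2.5; pos_y_2 = 0.25; pos_z_2 = 6.75; width_2 = 2.75; depth_2 = 2.25; height_2 = 1.75; pos_x_3 = 0.5; pos_y_3 = 6.75; pos_z_3 = 2.5; height_3 = 4; pos_x_4 = 5.5; pos_y_4 = 8.5; pos_z_4 = 1.75; radius_4 = 1; pos_z_5 = 0.25; width_5 = 3; depth_5 = 1.75; height_5 = 3.5; pos_x_6 = 8.25; pos_y_6 = 6.25; pos_z_6 = 4; height_6 = 3.25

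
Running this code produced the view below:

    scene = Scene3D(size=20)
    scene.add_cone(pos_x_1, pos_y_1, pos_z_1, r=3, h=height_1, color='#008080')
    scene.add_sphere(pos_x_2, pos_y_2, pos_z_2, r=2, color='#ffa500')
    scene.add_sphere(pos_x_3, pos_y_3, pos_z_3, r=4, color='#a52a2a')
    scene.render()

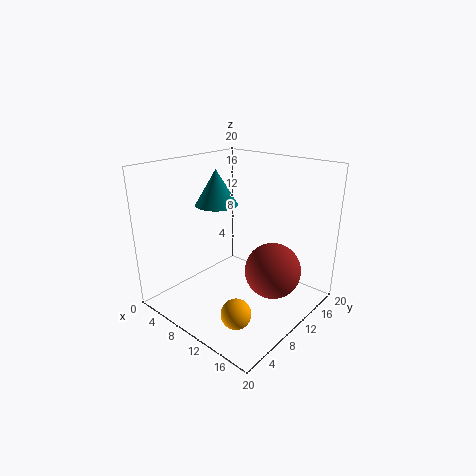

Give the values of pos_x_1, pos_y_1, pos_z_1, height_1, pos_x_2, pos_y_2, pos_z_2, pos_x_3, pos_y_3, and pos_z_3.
pos_x_1 = 6
pos_y_1 = 10
pos_z_1 = 14
height_1 = 5
pos_x_2 = 14
pos_y_2 = 5
pos_z_2 = 2
pos_x_3 = 14
pos_y_3 = 13
pos_z_3 = 5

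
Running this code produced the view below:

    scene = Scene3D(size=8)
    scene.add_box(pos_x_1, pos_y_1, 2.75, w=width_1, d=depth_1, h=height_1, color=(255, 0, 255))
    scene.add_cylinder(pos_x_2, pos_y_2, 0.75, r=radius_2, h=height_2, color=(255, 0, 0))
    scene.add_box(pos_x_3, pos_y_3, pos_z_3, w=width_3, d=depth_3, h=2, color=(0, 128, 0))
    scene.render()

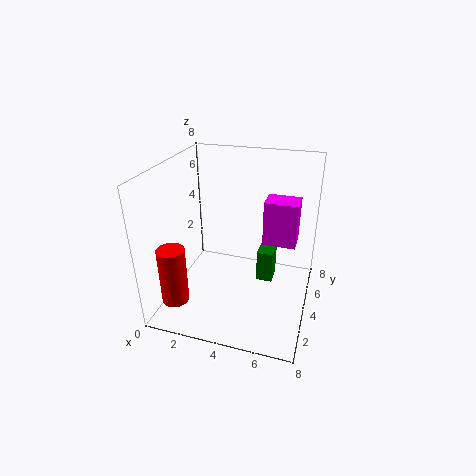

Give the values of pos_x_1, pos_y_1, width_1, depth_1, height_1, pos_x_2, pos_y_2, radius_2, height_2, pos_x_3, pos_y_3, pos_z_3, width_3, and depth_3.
pos_x_1 = 5, pos_y_1 = 5.75, width_1 = 2, depth_1 = 1.5, height_1 = 2.75, pos_x_2 = 1, pos_y_2 = 1.75, radius_2 = 0.75, height_2 = 3.25, pos_x_3 = 4.75, pos_y_3 = 5.5, pos_z_3 = 0.25, width_3 = 1, depth_3 = 1.25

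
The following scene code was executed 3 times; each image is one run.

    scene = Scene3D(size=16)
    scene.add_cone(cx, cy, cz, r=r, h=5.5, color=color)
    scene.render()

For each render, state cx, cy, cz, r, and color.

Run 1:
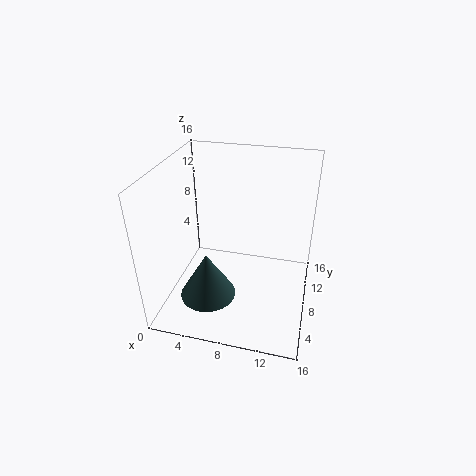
cx = 4.75, cy = 6.25, cz = 0.75, r = 3.25, color = 'darkslategray'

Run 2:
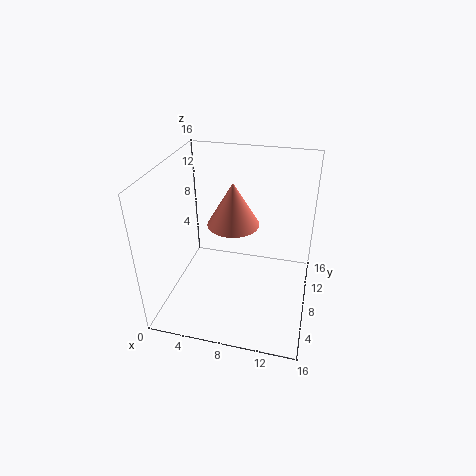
cx = 6.25, cy = 12.5, cz = 7, r = 3.25, color = 'salmon'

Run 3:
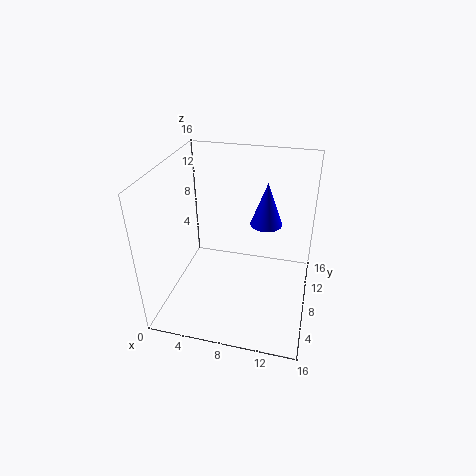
cx = 10.25, cy = 13.5, cz = 7, r = 2, color = 'blue'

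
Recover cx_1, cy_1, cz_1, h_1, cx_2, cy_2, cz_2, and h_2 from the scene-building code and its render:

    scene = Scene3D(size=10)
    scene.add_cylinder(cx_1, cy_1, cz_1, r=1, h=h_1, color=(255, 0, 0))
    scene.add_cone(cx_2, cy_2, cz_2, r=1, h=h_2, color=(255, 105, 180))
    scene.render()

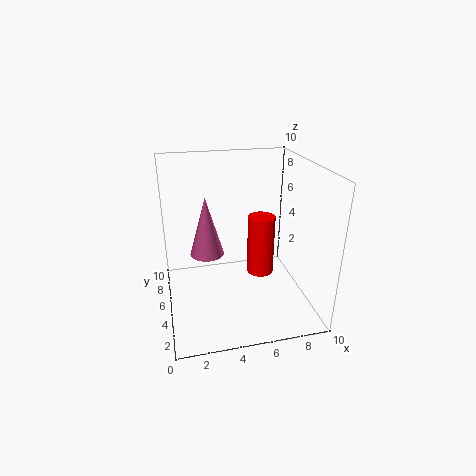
cx_1 = 7; cy_1 = 6; cz_1 = 1.5; h_1 = 4.5; cx_2 = 2.5; cy_2 = 2.5; cz_2 = 5.5; h_2 = 3.5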